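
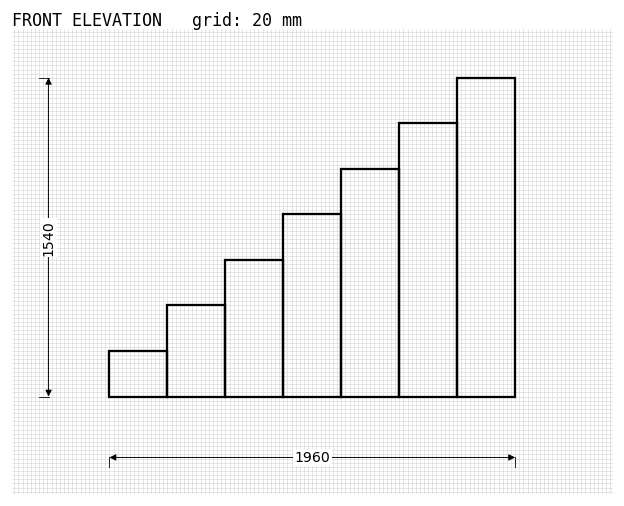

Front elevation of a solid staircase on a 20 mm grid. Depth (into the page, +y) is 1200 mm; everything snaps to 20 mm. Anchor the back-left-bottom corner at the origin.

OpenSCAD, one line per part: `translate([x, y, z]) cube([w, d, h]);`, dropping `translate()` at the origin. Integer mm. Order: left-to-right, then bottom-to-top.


cube([280, 1200, 220]);
translate([280, 0, 0]) cube([280, 1200, 440]);
translate([560, 0, 0]) cube([280, 1200, 660]);
translate([840, 0, 0]) cube([280, 1200, 880]);
translate([1120, 0, 0]) cube([280, 1200, 1100]);
translate([1400, 0, 0]) cube([280, 1200, 1320]);
translate([1680, 0, 0]) cube([280, 1200, 1540]);


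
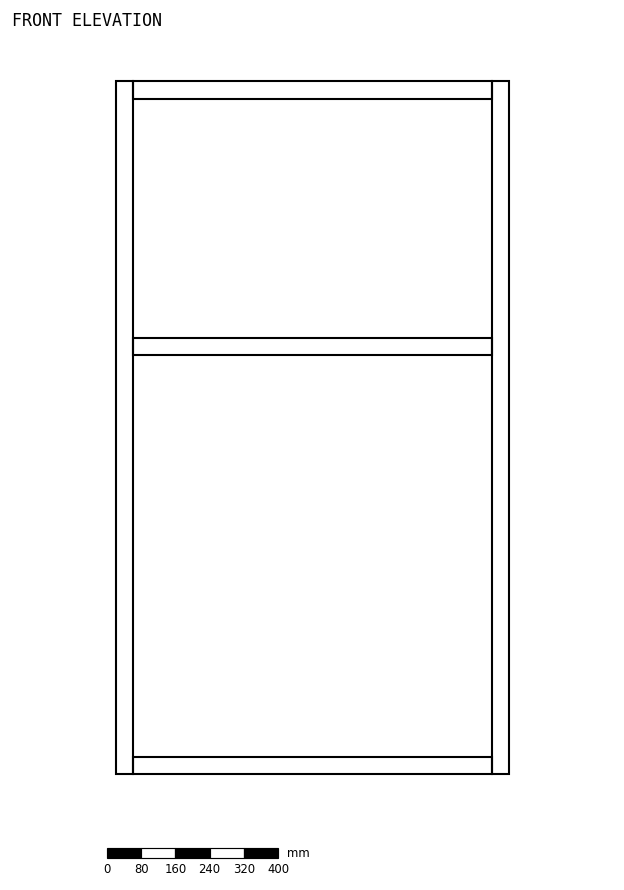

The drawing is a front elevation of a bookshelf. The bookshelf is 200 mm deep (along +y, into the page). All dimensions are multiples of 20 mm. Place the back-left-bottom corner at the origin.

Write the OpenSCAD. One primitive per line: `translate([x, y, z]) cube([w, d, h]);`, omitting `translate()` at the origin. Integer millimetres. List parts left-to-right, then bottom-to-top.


cube([40, 200, 1620]);
translate([40, 0, 0]) cube([840, 200, 40]);
translate([40, 0, 980]) cube([840, 200, 40]);
translate([40, 0, 1580]) cube([840, 200, 40]);
translate([880, 0, 0]) cube([40, 200, 1620]);


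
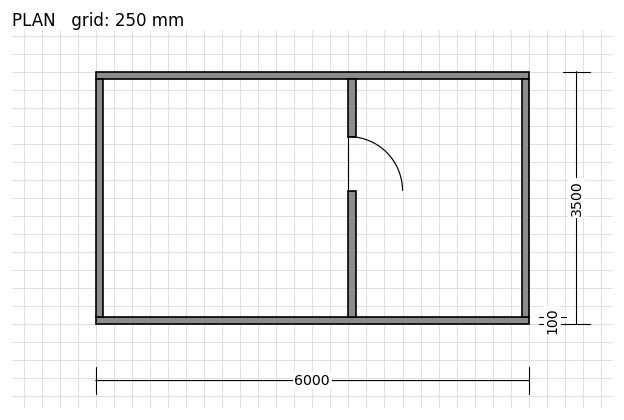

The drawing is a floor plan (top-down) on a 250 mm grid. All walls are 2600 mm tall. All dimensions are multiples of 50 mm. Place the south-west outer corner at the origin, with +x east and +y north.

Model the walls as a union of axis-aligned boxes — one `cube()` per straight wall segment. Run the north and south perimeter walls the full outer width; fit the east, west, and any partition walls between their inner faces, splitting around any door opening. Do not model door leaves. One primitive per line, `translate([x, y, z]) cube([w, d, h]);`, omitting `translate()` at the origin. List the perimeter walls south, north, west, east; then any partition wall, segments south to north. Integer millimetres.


cube([6000, 100, 2600]);
translate([0, 3400, 0]) cube([6000, 100, 2600]);
translate([0, 100, 0]) cube([100, 3300, 2600]);
translate([5900, 100, 0]) cube([100, 3300, 2600]);
translate([3500, 100, 0]) cube([100, 1750, 2600]);
translate([3500, 2600, 0]) cube([100, 800, 2600]);


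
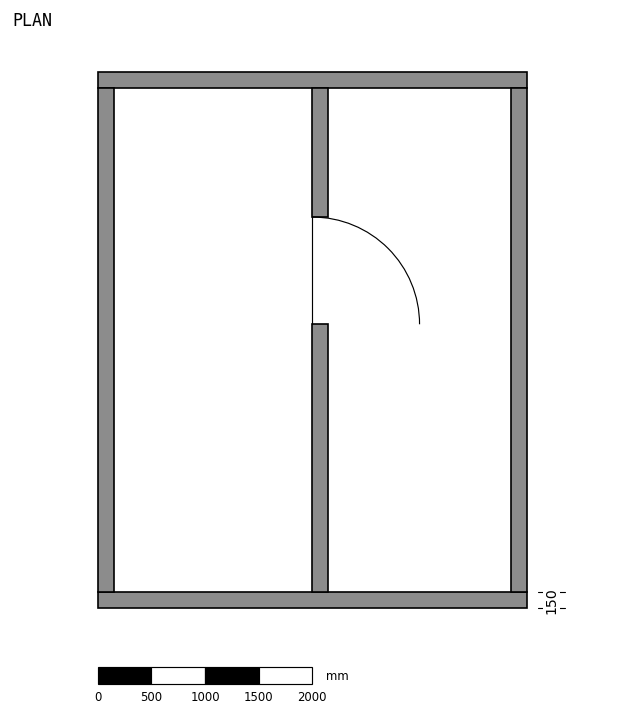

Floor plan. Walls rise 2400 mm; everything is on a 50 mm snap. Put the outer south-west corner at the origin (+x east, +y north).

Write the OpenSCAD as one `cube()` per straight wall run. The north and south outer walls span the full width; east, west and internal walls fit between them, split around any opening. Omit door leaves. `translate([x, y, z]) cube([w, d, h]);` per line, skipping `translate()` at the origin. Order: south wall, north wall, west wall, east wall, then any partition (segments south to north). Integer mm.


cube([4000, 150, 2400]);
translate([0, 4850, 0]) cube([4000, 150, 2400]);
translate([0, 150, 0]) cube([150, 4700, 2400]);
translate([3850, 150, 0]) cube([150, 4700, 2400]);
translate([2000, 150, 0]) cube([150, 2500, 2400]);
translate([2000, 3650, 0]) cube([150, 1200, 2400]);


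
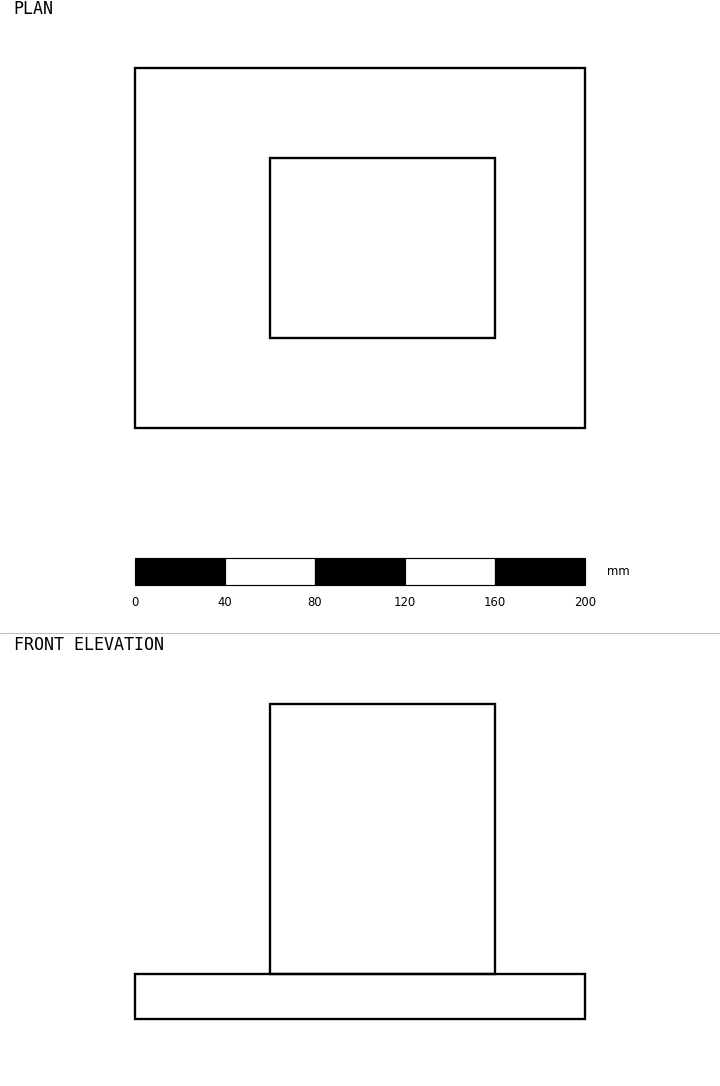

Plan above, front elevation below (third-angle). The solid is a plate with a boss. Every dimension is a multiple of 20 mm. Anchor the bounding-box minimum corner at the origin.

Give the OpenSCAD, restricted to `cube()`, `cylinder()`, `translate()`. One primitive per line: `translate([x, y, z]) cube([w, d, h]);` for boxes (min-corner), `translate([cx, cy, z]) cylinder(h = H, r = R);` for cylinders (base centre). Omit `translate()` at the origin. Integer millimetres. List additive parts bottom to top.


cube([200, 160, 20]);
translate([60, 40, 20]) cube([100, 80, 120]);


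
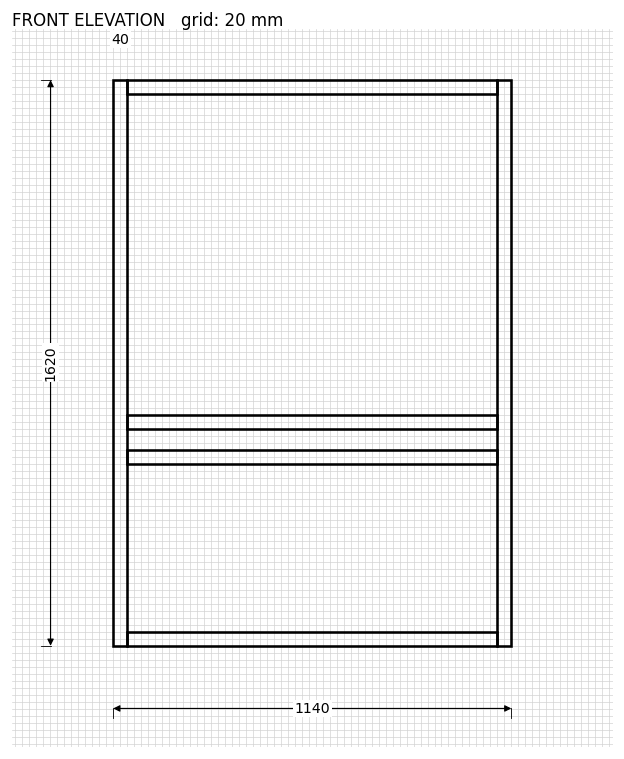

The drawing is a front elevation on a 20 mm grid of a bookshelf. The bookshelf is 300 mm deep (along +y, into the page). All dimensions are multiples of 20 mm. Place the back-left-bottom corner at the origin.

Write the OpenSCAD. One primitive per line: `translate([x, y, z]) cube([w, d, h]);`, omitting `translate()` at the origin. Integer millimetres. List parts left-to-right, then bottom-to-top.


cube([40, 300, 1620]);
translate([40, 0, 0]) cube([1060, 300, 40]);
translate([40, 0, 520]) cube([1060, 300, 40]);
translate([40, 0, 620]) cube([1060, 300, 40]);
translate([40, 0, 1580]) cube([1060, 300, 40]);
translate([1100, 0, 0]) cube([40, 300, 1620]);


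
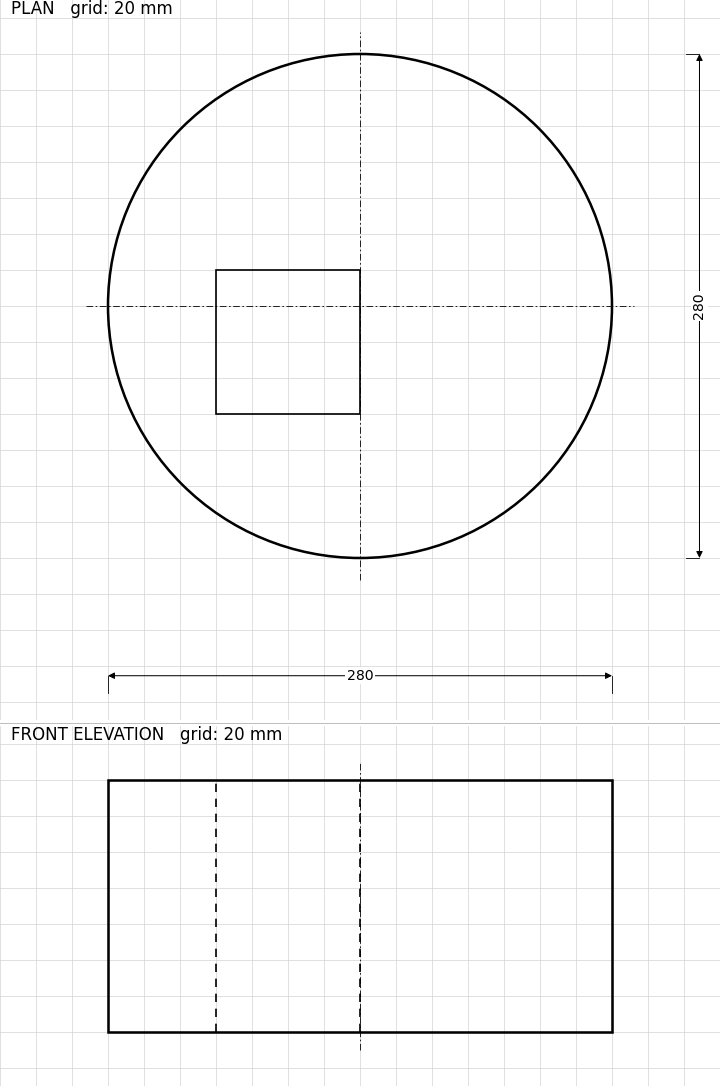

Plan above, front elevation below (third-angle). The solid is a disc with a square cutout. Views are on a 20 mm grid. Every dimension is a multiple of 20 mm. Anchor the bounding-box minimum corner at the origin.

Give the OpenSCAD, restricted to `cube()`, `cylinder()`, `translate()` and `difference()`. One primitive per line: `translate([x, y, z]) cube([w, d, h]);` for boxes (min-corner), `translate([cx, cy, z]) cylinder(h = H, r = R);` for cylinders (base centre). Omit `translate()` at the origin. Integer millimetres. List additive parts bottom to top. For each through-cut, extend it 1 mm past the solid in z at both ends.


difference() {
  translate([140, 140, 0]) cylinder(h = 140, r = 140);
  translate([60, 80, -1]) cube([80, 80, 142]);
}


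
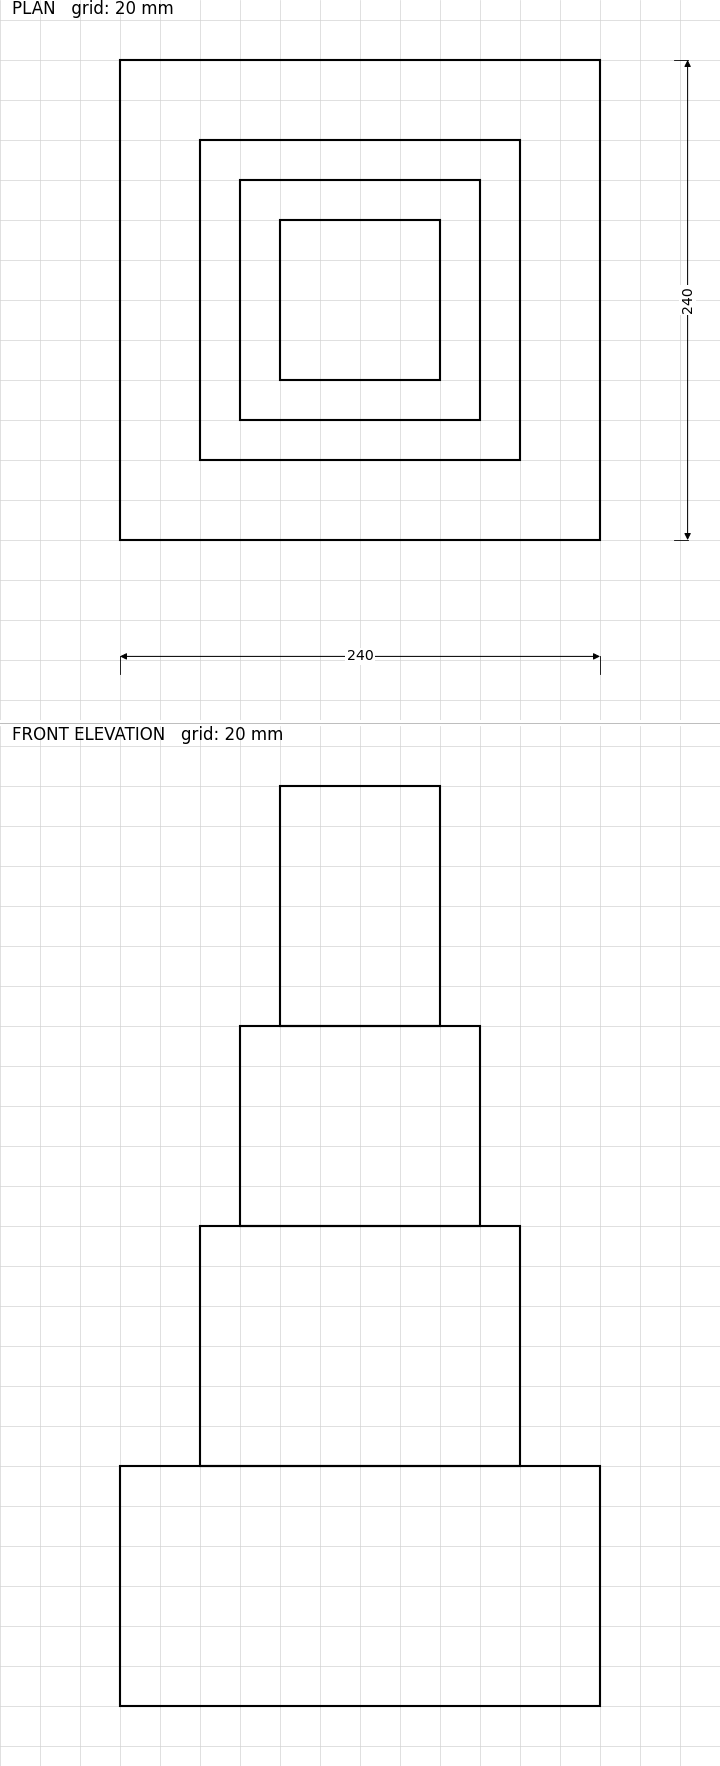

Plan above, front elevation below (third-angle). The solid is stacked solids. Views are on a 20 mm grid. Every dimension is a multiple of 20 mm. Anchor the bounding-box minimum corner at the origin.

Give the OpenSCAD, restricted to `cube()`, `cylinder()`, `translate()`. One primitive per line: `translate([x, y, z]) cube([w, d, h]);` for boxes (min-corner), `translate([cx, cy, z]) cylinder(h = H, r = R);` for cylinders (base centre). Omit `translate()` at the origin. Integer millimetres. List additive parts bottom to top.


cube([240, 240, 120]);
translate([40, 40, 120]) cube([160, 160, 120]);
translate([60, 60, 240]) cube([120, 120, 100]);
translate([80, 80, 340]) cube([80, 80, 120]);


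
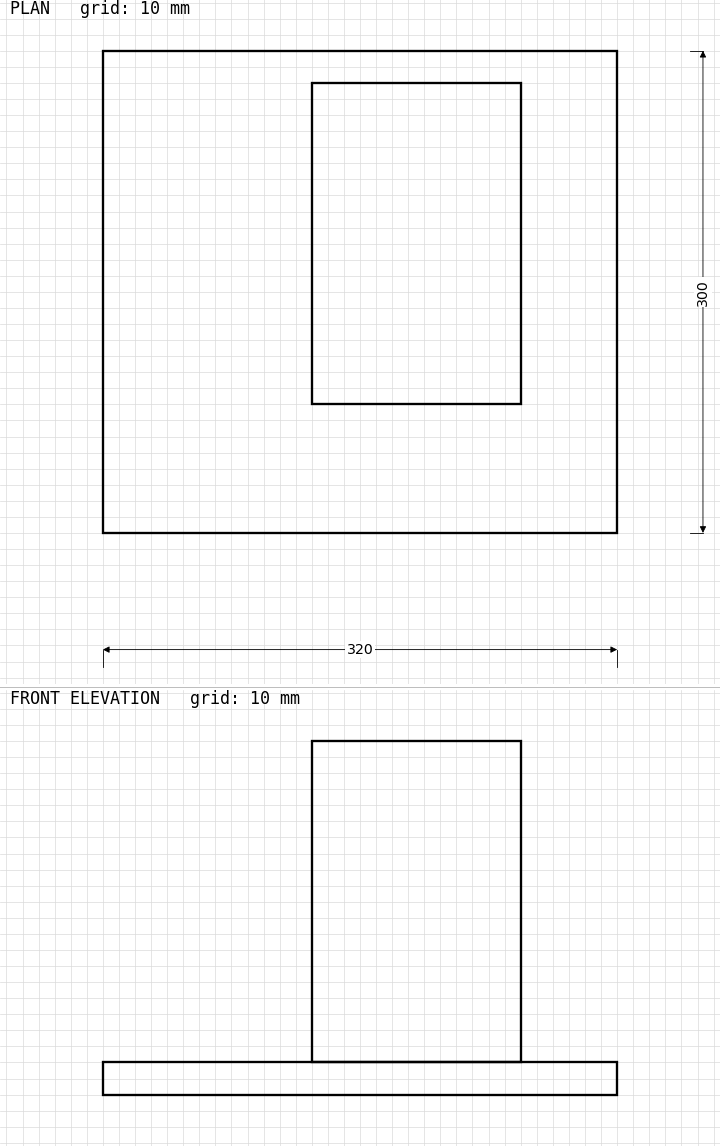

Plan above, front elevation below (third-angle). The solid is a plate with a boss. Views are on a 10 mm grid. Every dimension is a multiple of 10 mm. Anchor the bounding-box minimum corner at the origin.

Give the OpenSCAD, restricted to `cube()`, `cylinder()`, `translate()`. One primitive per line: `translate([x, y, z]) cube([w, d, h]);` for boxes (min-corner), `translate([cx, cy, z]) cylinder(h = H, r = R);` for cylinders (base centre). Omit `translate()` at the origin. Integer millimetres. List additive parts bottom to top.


cube([320, 300, 20]);
translate([130, 80, 20]) cube([130, 200, 200]);


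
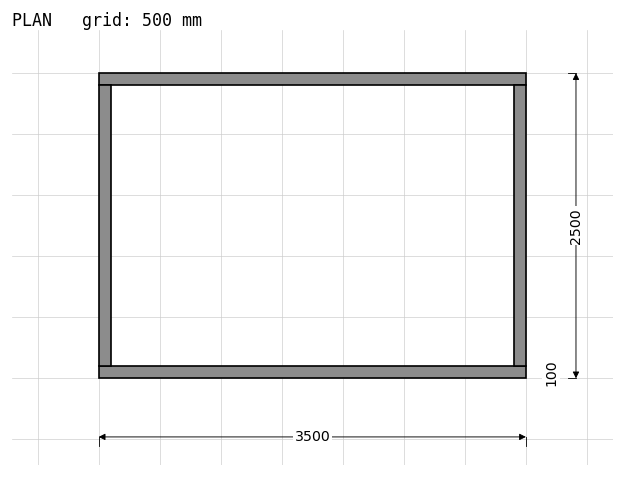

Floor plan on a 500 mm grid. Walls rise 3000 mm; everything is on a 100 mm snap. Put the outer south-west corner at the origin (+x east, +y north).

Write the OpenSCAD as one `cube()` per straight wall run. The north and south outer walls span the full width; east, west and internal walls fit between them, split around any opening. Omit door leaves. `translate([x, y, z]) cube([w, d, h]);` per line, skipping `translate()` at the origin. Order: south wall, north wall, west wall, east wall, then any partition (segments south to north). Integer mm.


cube([3500, 100, 3000]);
translate([0, 2400, 0]) cube([3500, 100, 3000]);
translate([0, 100, 0]) cube([100, 2300, 3000]);
translate([3400, 100, 0]) cube([100, 2300, 3000]);


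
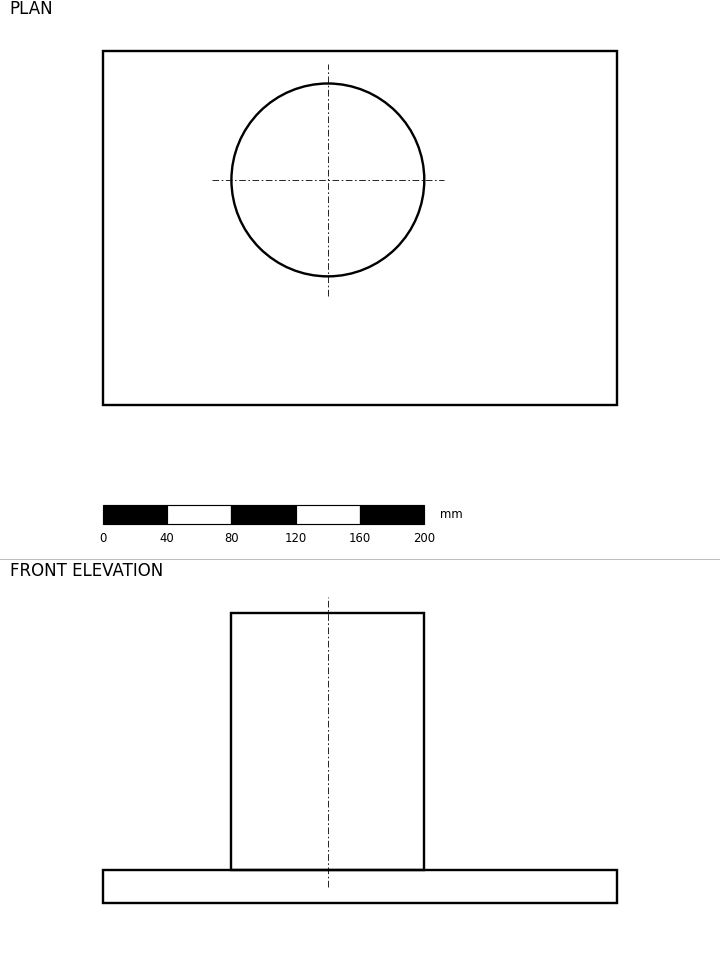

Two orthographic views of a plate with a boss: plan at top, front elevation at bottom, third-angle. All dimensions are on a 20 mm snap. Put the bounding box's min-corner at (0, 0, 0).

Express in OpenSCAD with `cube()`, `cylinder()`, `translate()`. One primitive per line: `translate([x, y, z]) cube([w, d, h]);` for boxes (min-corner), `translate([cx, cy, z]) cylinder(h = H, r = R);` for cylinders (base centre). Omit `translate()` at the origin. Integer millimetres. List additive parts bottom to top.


cube([320, 220, 20]);
translate([140, 140, 20]) cylinder(h = 160, r = 60);


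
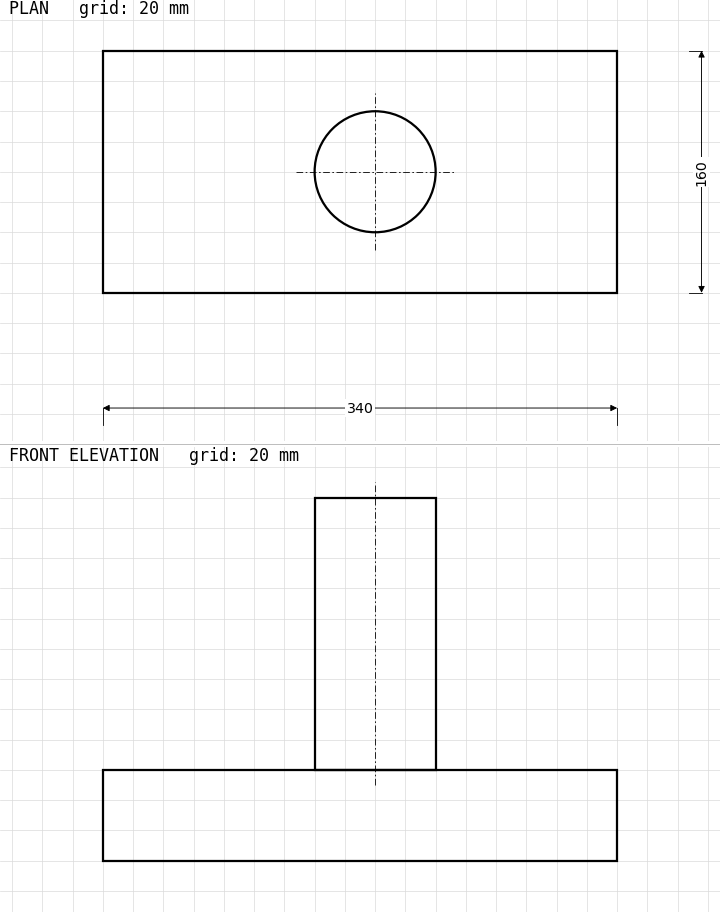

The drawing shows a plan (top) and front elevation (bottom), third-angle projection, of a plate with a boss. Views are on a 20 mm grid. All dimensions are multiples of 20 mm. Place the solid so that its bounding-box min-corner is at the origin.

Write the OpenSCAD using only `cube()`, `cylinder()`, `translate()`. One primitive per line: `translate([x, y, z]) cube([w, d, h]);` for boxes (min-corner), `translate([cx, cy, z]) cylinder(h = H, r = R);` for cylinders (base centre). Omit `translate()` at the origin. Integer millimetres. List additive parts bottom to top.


cube([340, 160, 60]);
translate([180, 80, 60]) cylinder(h = 180, r = 40);


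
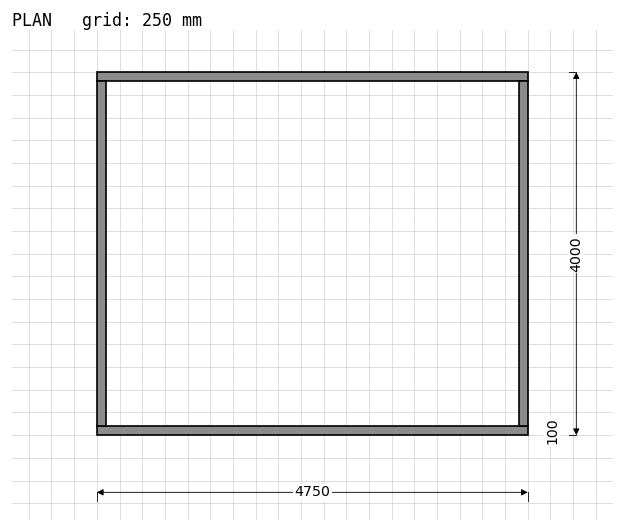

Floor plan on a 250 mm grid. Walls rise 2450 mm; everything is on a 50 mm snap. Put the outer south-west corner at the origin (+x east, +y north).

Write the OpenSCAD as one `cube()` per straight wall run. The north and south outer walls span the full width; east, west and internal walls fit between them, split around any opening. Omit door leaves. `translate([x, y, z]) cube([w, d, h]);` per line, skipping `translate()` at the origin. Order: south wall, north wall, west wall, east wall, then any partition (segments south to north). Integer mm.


cube([4750, 100, 2450]);
translate([0, 3900, 0]) cube([4750, 100, 2450]);
translate([0, 100, 0]) cube([100, 3800, 2450]);
translate([4650, 100, 0]) cube([100, 3800, 2450]);


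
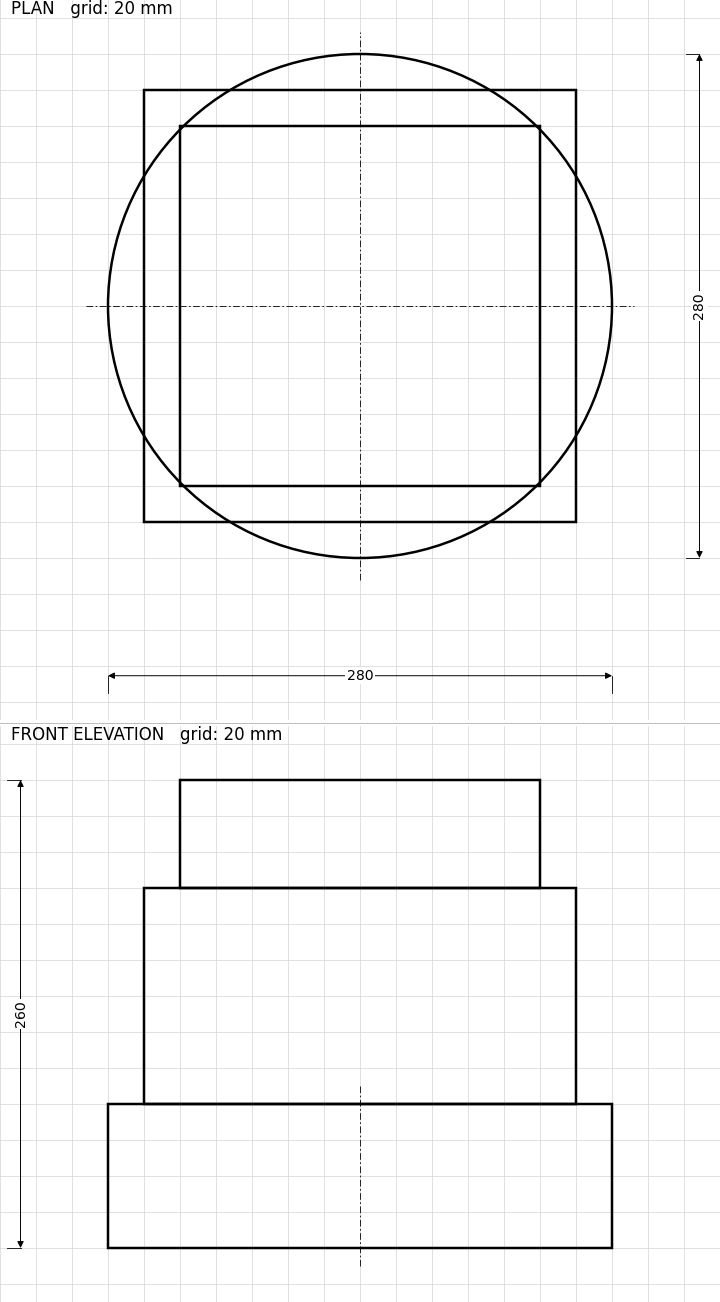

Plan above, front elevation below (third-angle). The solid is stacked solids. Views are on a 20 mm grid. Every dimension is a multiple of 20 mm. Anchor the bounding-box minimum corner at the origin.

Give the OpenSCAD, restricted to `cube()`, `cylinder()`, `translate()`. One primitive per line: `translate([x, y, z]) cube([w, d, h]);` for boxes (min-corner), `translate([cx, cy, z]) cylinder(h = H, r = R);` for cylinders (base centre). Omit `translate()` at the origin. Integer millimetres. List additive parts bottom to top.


translate([140, 140, 0]) cylinder(h = 80, r = 140);
translate([20, 20, 80]) cube([240, 240, 120]);
translate([40, 40, 200]) cube([200, 200, 60]);


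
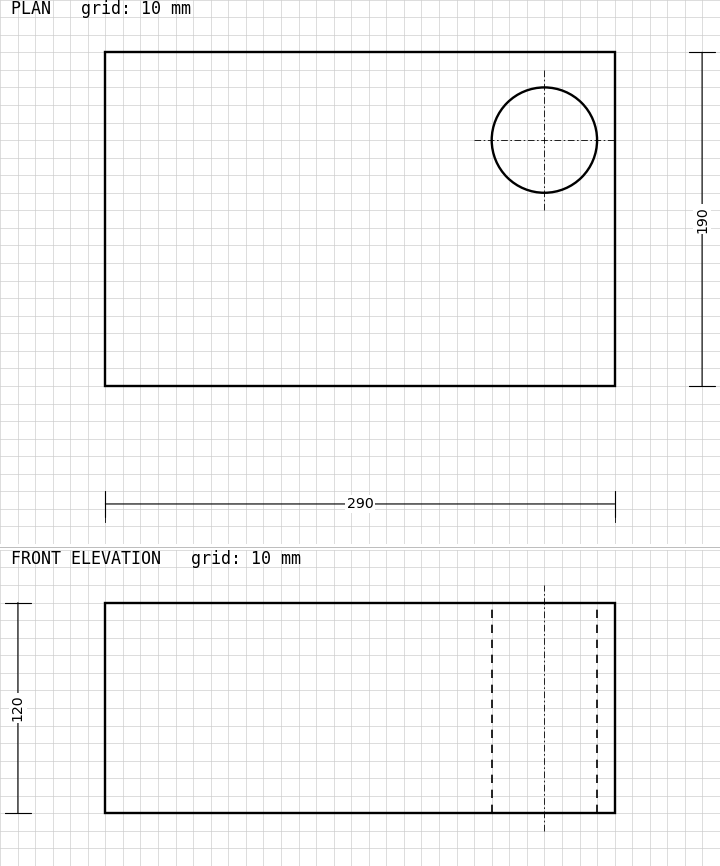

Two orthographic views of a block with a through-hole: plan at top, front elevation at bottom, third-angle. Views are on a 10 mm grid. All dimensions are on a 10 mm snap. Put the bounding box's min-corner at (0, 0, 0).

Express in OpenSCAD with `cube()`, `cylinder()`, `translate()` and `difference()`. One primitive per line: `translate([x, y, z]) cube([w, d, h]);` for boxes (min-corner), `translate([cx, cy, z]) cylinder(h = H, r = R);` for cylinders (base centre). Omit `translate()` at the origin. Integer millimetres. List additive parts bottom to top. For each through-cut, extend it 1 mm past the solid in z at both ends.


difference() {
  cube([290, 190, 120]);
  translate([250, 140, -1]) cylinder(h = 122, r = 30);
}


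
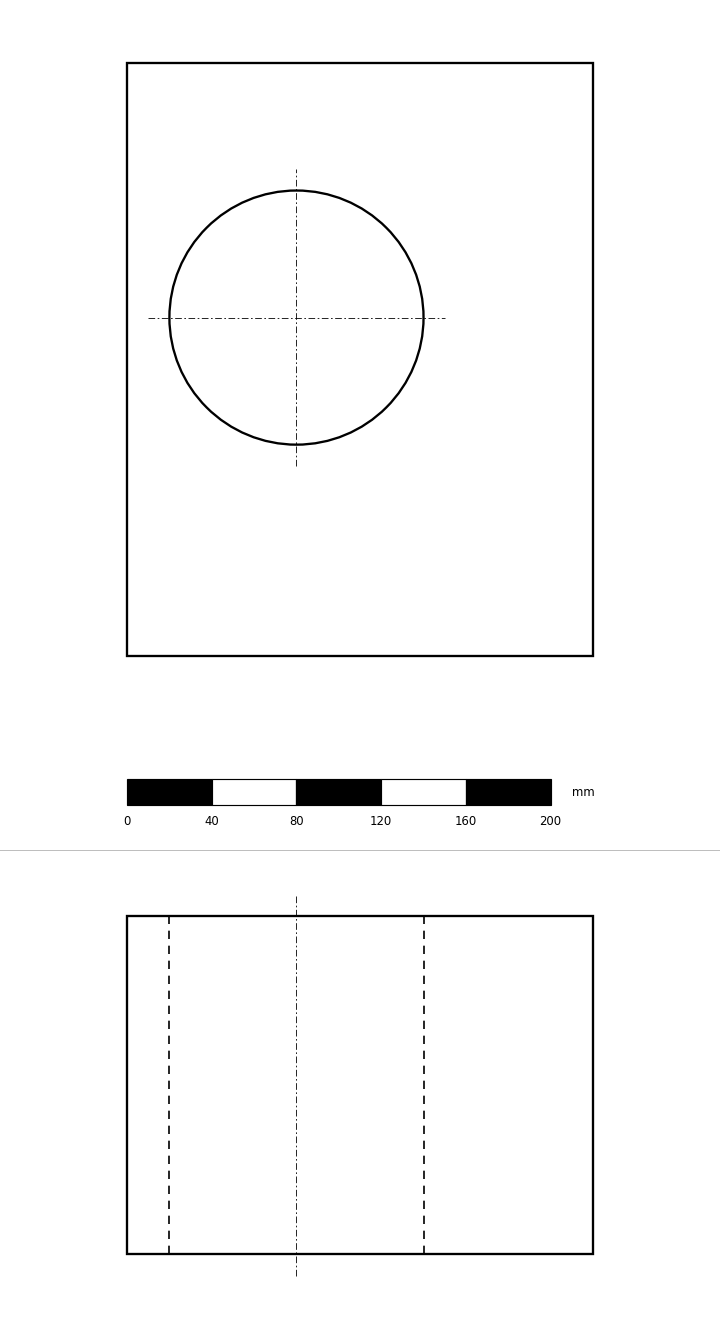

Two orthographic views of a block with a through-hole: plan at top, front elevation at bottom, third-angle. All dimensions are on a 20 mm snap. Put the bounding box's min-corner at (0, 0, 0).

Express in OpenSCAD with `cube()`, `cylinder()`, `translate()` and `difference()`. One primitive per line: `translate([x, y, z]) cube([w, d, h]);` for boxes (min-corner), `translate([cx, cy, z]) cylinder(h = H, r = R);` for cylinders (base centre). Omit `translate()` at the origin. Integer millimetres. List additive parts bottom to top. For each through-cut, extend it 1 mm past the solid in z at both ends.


difference() {
  cube([220, 280, 160]);
  translate([80, 160, -1]) cylinder(h = 162, r = 60);
}


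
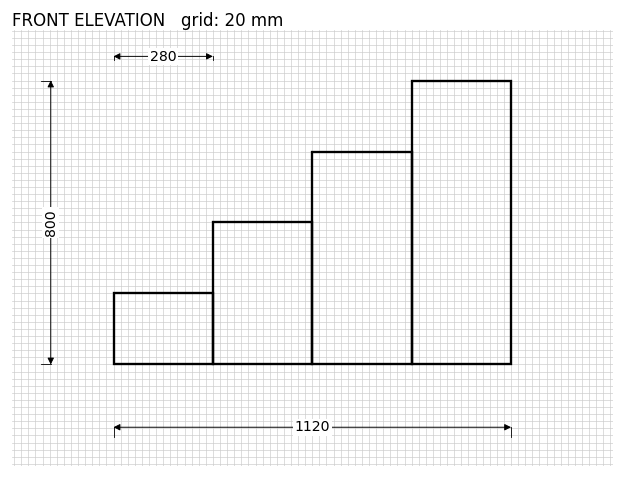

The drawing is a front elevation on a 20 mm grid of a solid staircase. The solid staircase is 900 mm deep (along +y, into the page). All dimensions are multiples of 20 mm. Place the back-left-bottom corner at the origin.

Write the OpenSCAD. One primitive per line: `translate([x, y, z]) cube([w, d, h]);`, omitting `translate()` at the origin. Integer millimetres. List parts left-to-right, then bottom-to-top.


cube([280, 900, 200]);
translate([280, 0, 0]) cube([280, 900, 400]);
translate([560, 0, 0]) cube([280, 900, 600]);
translate([840, 0, 0]) cube([280, 900, 800]);


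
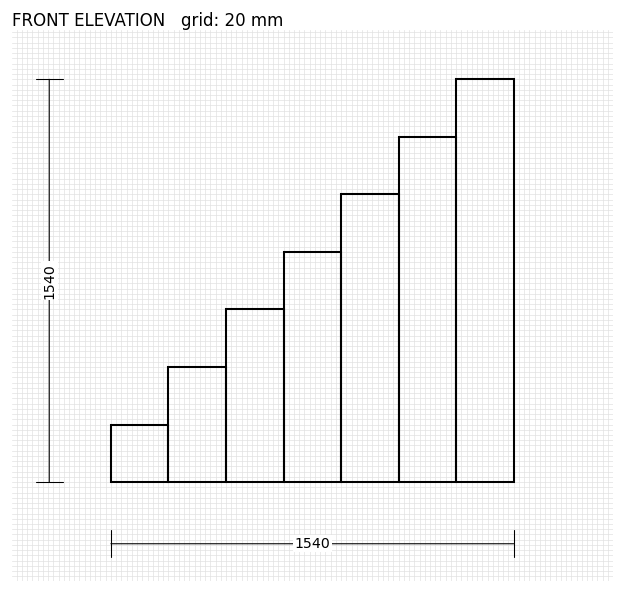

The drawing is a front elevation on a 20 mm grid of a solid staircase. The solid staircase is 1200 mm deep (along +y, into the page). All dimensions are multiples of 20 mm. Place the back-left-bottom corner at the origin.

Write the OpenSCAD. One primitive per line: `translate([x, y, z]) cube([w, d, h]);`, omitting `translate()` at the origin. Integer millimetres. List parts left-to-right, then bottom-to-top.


cube([220, 1200, 220]);
translate([220, 0, 0]) cube([220, 1200, 440]);
translate([440, 0, 0]) cube([220, 1200, 660]);
translate([660, 0, 0]) cube([220, 1200, 880]);
translate([880, 0, 0]) cube([220, 1200, 1100]);
translate([1100, 0, 0]) cube([220, 1200, 1320]);
translate([1320, 0, 0]) cube([220, 1200, 1540]);


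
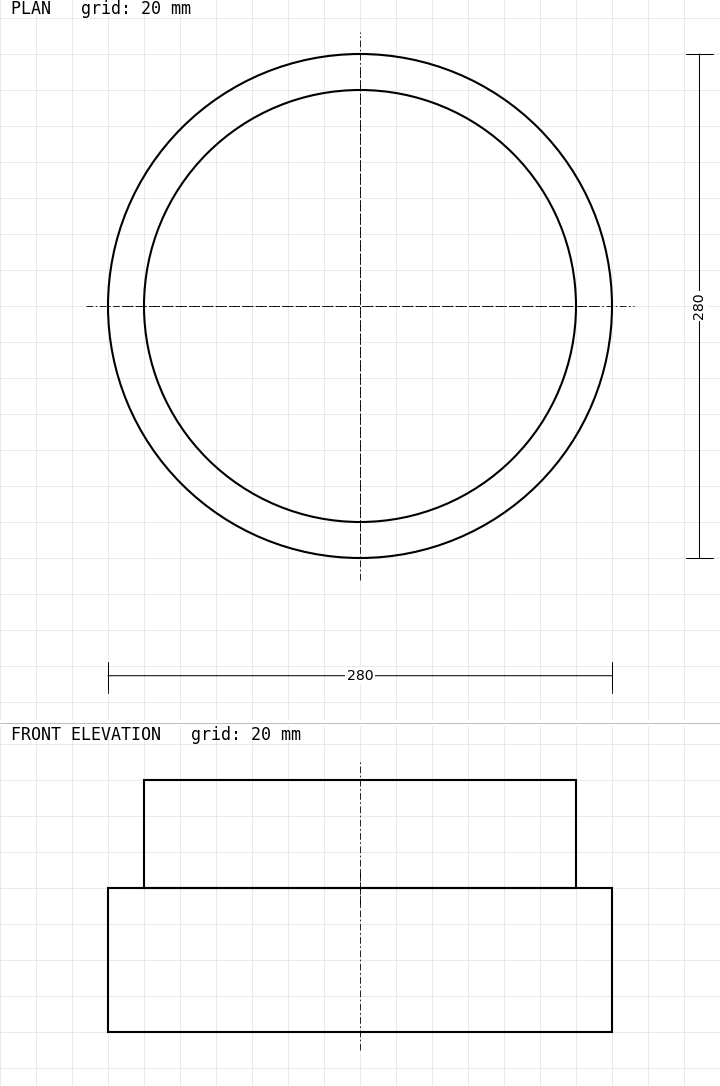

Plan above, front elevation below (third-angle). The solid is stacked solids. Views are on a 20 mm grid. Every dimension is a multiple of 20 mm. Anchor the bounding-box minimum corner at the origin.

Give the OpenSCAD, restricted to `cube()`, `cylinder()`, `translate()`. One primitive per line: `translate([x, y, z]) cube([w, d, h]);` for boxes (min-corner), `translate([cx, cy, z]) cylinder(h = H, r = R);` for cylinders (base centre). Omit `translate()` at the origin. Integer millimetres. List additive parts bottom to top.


translate([140, 140, 0]) cylinder(h = 80, r = 140);
translate([140, 140, 80]) cylinder(h = 60, r = 120);


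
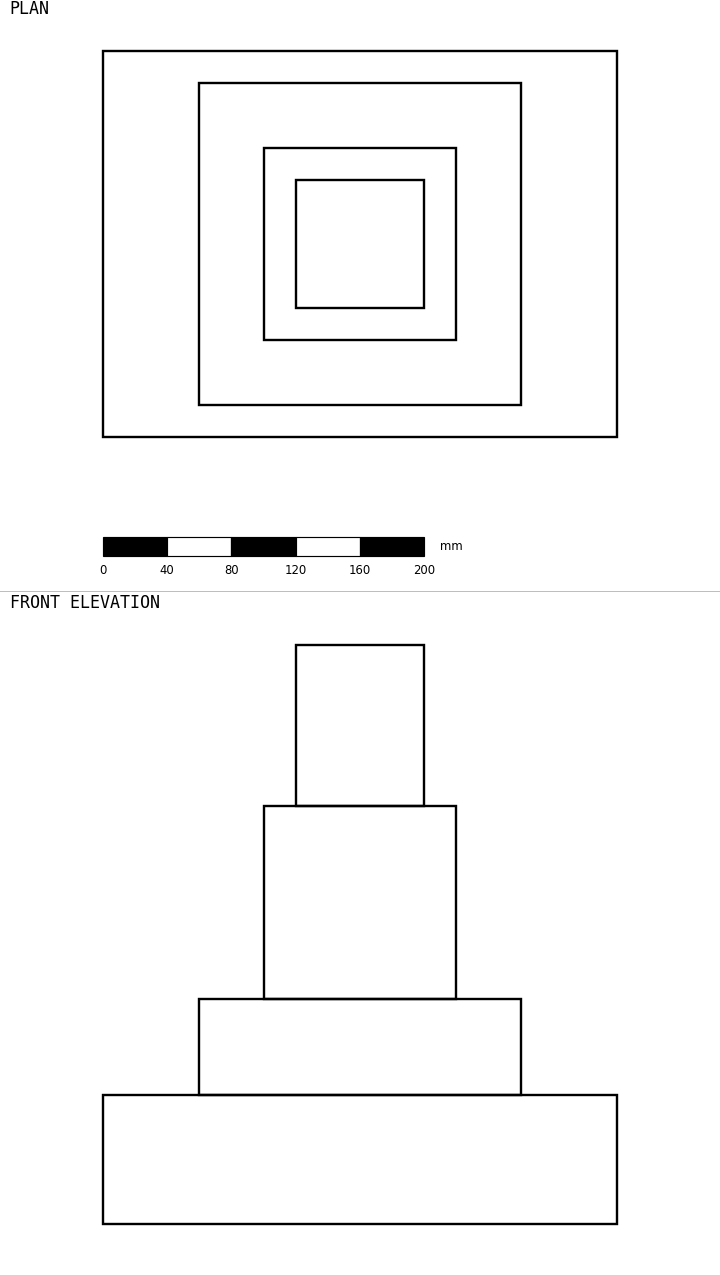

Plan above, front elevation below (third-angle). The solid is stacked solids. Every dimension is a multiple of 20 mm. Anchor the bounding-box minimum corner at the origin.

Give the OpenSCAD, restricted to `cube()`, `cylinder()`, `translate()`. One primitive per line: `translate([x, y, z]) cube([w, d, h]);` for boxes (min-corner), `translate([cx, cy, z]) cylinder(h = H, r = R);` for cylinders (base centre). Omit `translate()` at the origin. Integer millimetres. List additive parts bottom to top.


cube([320, 240, 80]);
translate([60, 20, 80]) cube([200, 200, 60]);
translate([100, 60, 140]) cube([120, 120, 120]);
translate([120, 80, 260]) cube([80, 80, 100]);


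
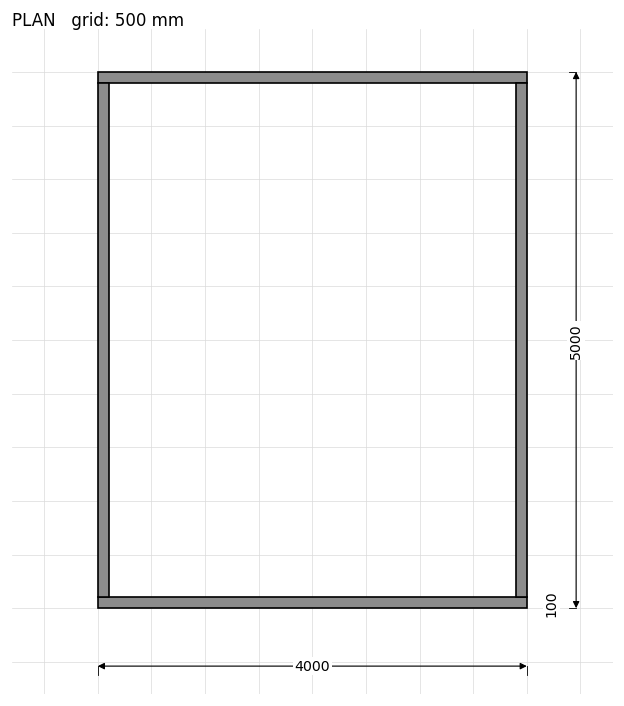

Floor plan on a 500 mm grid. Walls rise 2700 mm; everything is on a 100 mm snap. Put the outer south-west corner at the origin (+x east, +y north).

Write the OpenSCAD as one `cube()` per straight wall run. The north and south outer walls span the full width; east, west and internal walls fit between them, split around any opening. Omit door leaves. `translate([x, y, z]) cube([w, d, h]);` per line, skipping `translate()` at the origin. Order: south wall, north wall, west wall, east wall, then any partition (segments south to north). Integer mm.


cube([4000, 100, 2700]);
translate([0, 4900, 0]) cube([4000, 100, 2700]);
translate([0, 100, 0]) cube([100, 4800, 2700]);
translate([3900, 100, 0]) cube([100, 4800, 2700]);


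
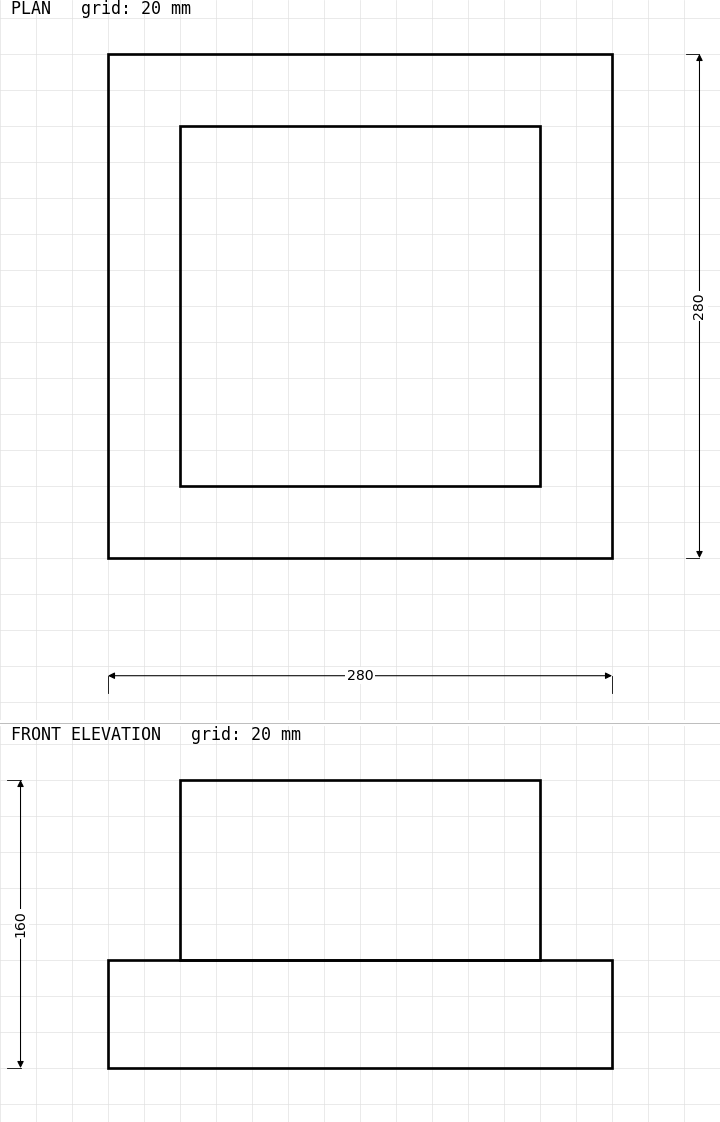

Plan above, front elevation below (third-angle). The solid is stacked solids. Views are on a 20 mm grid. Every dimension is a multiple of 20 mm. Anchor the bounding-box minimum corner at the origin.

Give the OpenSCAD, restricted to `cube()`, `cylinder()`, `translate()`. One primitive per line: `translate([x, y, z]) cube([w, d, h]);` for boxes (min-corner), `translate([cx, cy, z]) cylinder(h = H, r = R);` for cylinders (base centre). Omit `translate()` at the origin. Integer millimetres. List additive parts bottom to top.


cube([280, 280, 60]);
translate([40, 40, 60]) cube([200, 200, 100]);


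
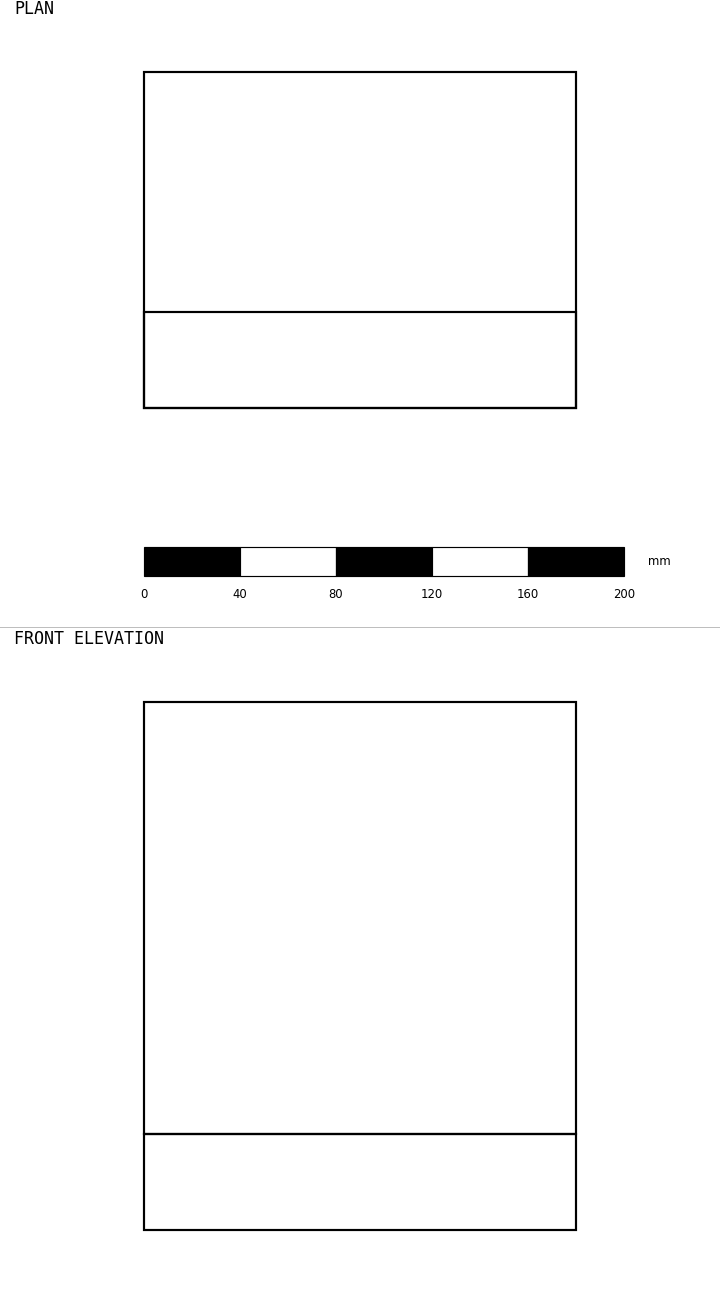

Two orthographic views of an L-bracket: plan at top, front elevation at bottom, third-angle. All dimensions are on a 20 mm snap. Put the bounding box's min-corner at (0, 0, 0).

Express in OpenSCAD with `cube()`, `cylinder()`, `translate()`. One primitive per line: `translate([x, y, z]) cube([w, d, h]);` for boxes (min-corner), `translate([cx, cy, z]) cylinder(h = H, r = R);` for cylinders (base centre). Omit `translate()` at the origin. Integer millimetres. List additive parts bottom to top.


cube([180, 140, 40]);
translate([0, 0, 40]) cube([180, 40, 180]);


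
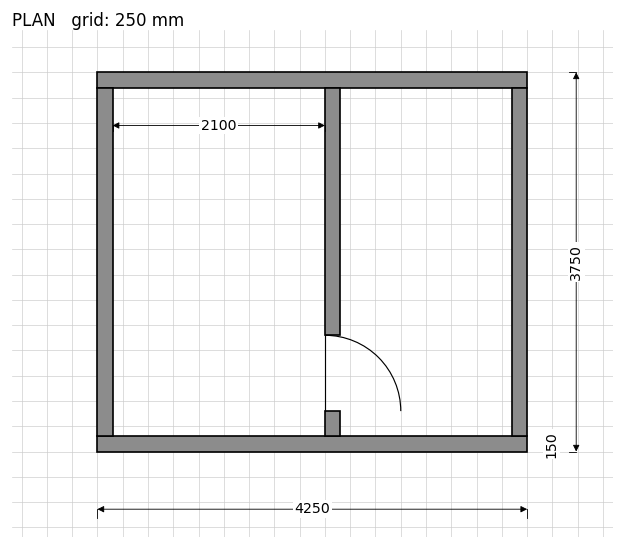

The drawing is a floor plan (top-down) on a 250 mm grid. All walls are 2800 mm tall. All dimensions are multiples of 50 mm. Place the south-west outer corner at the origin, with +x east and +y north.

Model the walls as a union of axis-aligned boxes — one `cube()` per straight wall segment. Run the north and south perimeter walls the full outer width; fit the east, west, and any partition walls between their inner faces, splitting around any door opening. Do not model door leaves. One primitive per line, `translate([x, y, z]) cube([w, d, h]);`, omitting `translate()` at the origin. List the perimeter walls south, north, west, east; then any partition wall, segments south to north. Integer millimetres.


cube([4250, 150, 2800]);
translate([0, 3600, 0]) cube([4250, 150, 2800]);
translate([0, 150, 0]) cube([150, 3450, 2800]);
translate([4100, 150, 0]) cube([150, 3450, 2800]);
translate([2250, 150, 0]) cube([150, 250, 2800]);
translate([2250, 1150, 0]) cube([150, 2450, 2800]);


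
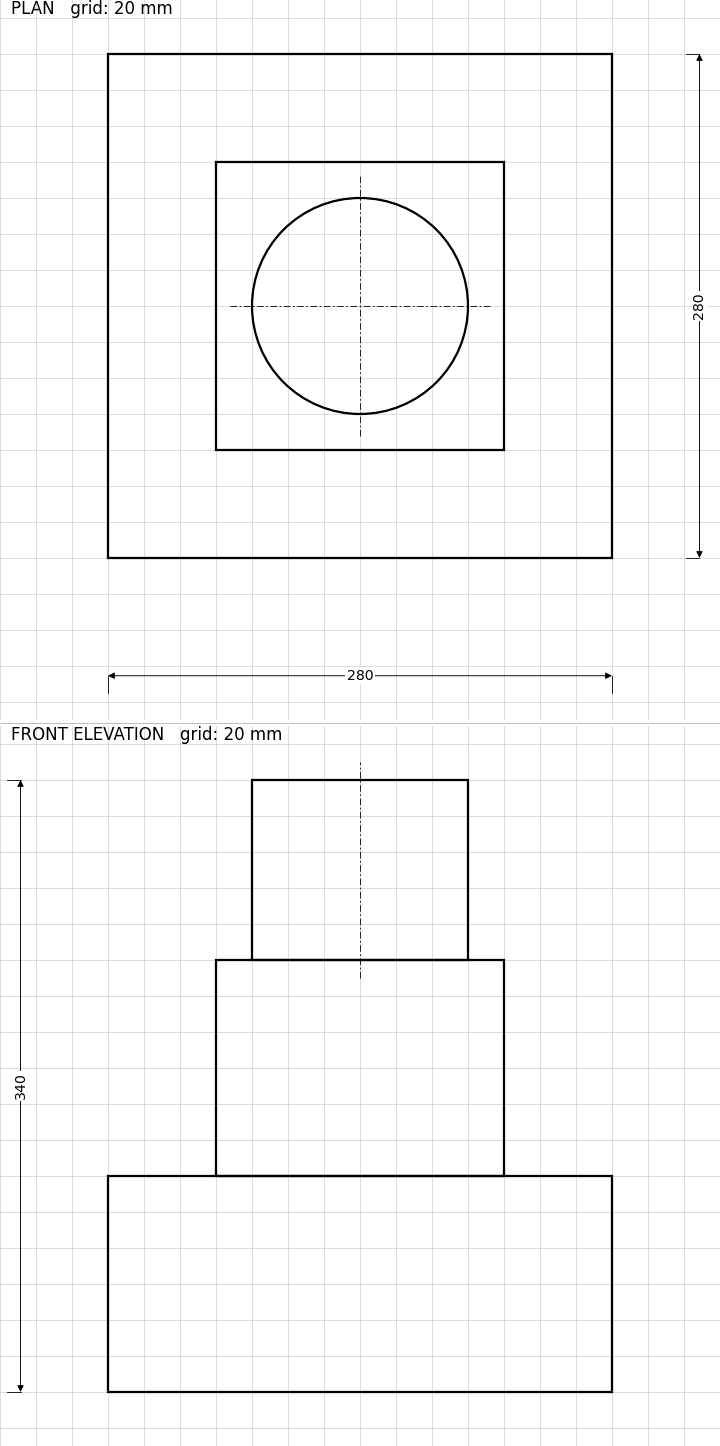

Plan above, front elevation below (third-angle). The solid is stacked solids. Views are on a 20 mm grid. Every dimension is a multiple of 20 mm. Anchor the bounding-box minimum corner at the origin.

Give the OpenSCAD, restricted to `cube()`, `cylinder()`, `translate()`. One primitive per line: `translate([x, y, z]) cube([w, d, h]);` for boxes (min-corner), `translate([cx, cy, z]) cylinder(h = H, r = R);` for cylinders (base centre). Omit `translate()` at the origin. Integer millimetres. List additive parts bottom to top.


cube([280, 280, 120]);
translate([60, 60, 120]) cube([160, 160, 120]);
translate([140, 140, 240]) cylinder(h = 100, r = 60);


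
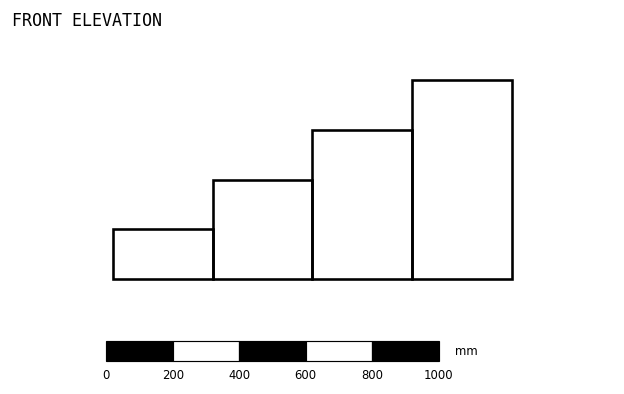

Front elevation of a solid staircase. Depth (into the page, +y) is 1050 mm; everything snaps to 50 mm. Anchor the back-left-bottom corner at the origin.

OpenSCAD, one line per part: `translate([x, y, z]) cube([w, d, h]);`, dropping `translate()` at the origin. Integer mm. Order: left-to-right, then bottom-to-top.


cube([300, 1050, 150]);
translate([300, 0, 0]) cube([300, 1050, 300]);
translate([600, 0, 0]) cube([300, 1050, 450]);
translate([900, 0, 0]) cube([300, 1050, 600]);


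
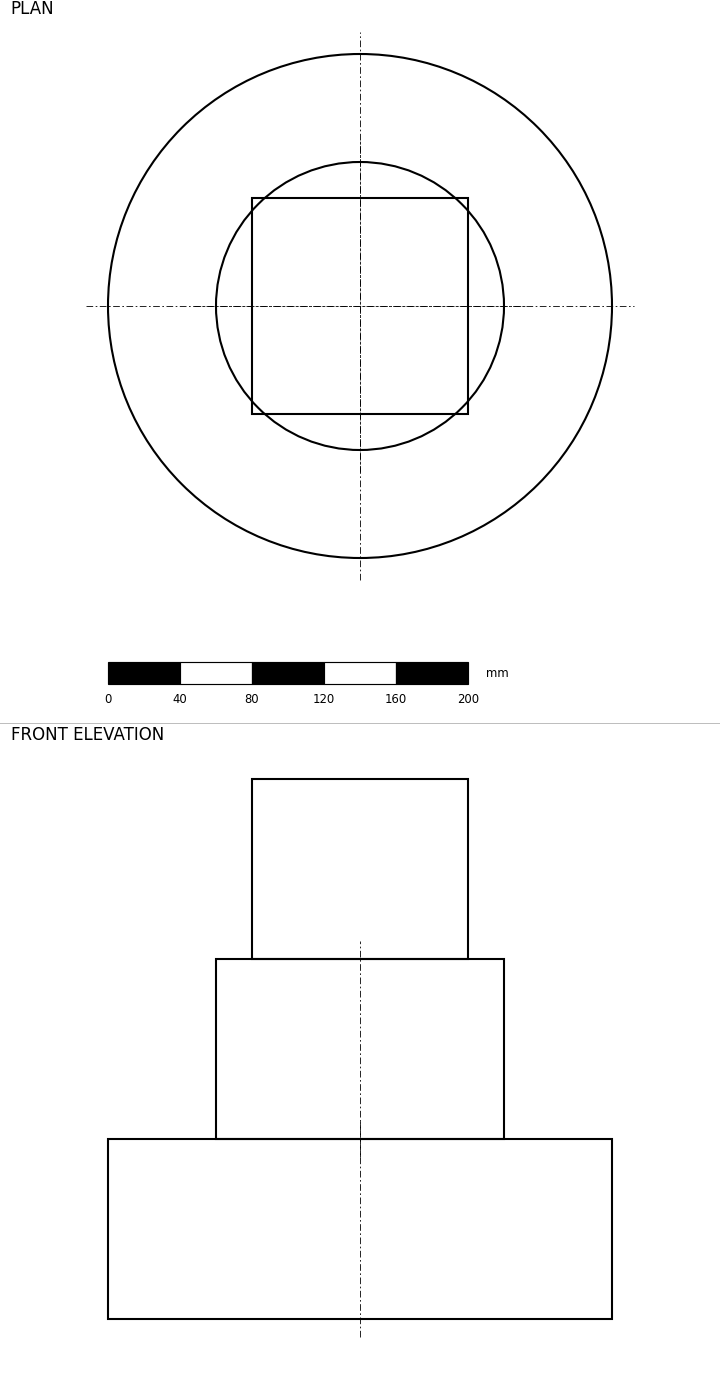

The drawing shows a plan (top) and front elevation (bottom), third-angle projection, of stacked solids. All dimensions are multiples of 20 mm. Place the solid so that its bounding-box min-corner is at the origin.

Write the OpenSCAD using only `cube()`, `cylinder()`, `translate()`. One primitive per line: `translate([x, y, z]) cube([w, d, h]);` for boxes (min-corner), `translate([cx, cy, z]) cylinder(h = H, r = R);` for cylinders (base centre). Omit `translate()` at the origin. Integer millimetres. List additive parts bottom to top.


translate([140, 140, 0]) cylinder(h = 100, r = 140);
translate([140, 140, 100]) cylinder(h = 100, r = 80);
translate([80, 80, 200]) cube([120, 120, 100]);


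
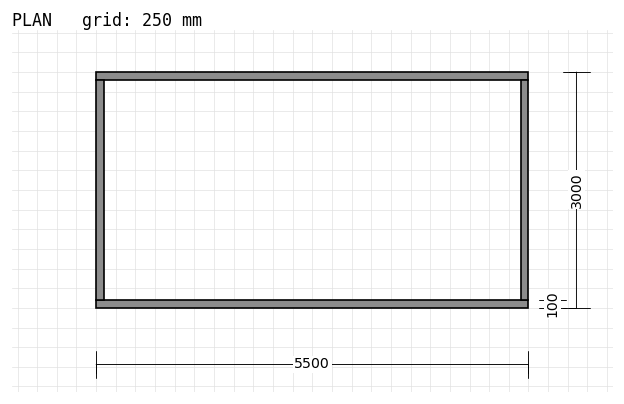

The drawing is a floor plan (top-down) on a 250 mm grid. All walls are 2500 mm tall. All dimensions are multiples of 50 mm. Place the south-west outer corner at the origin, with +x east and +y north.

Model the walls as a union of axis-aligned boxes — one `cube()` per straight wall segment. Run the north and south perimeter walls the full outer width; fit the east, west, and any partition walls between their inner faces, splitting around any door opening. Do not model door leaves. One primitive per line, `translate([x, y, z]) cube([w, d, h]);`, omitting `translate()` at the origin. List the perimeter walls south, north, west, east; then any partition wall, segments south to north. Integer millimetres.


cube([5500, 100, 2500]);
translate([0, 2900, 0]) cube([5500, 100, 2500]);
translate([0, 100, 0]) cube([100, 2800, 2500]);
translate([5400, 100, 0]) cube([100, 2800, 2500]);


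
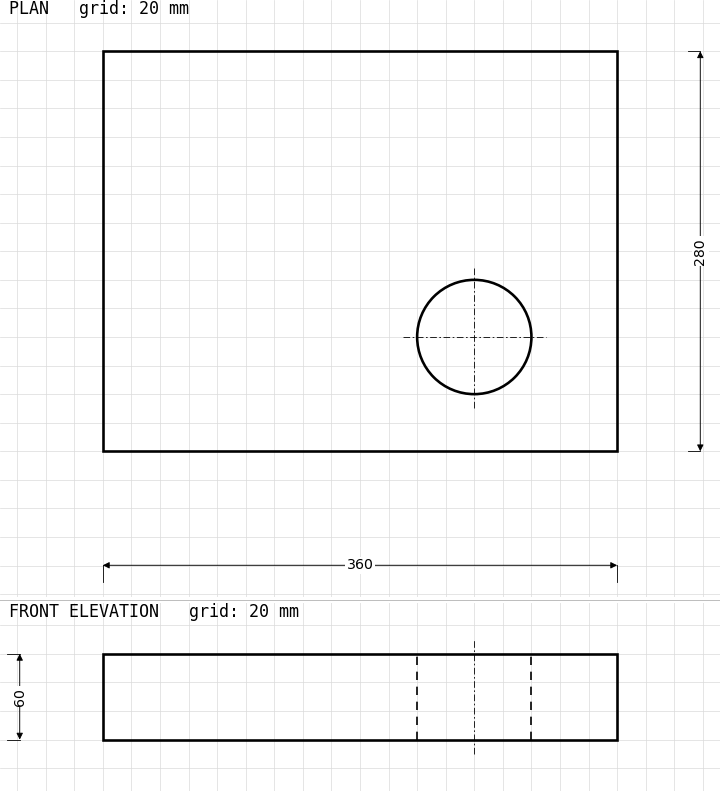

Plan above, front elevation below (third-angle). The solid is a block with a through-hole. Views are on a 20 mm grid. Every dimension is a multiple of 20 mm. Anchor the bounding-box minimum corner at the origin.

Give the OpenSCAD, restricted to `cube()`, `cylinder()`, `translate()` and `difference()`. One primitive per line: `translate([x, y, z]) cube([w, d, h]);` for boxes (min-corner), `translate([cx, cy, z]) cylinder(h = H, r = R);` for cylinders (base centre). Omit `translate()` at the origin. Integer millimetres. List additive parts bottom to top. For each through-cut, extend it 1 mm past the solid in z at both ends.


difference() {
  cube([360, 280, 60]);
  translate([260, 80, -1]) cylinder(h = 62, r = 40);
}


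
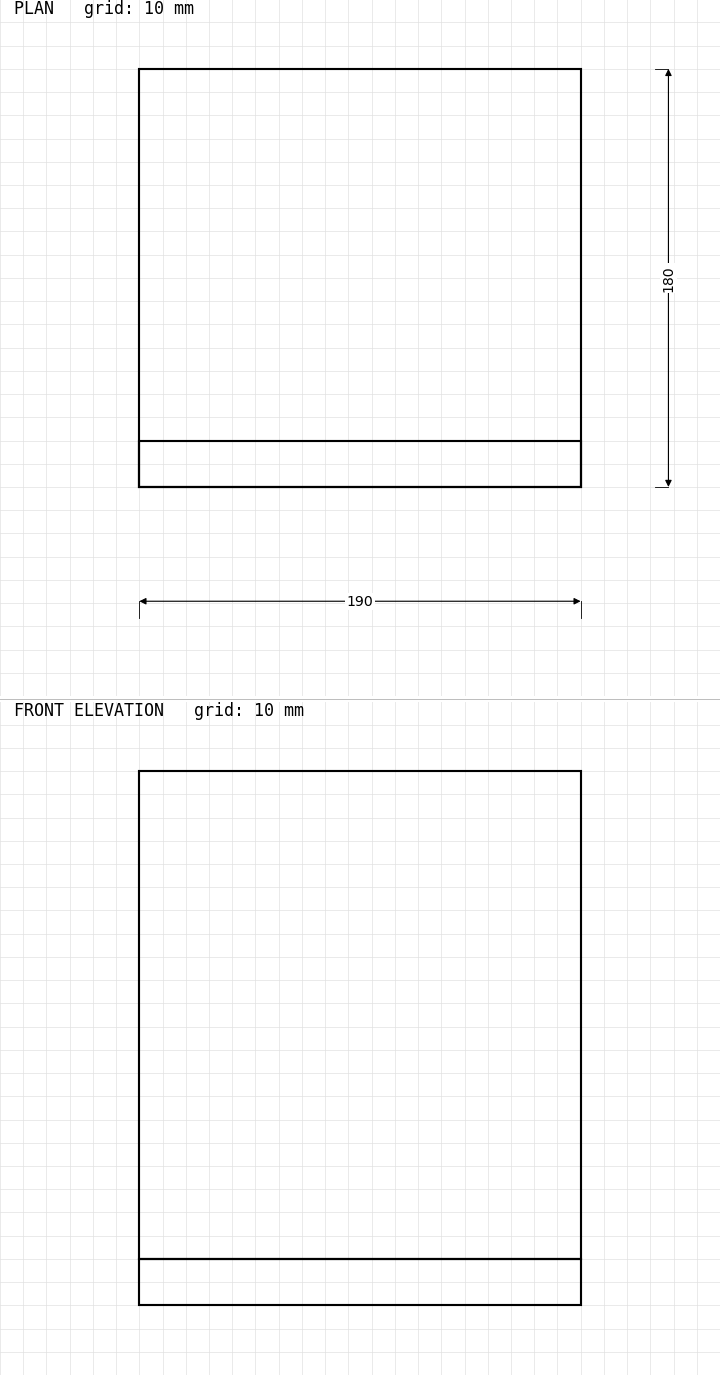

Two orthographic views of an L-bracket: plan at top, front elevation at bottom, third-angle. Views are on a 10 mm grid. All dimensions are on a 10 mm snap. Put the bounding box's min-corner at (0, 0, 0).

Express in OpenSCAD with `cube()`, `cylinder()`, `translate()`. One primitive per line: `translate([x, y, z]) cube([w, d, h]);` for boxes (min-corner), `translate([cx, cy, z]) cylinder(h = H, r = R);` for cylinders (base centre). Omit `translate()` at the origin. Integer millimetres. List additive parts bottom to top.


cube([190, 180, 20]);
translate([0, 0, 20]) cube([190, 20, 210]);


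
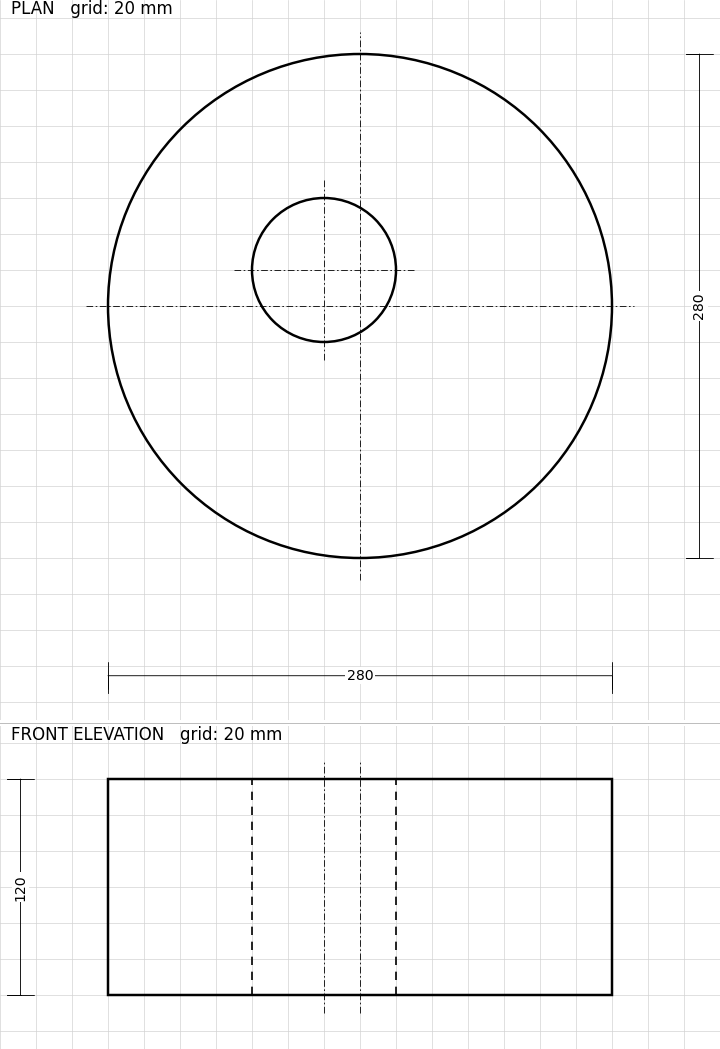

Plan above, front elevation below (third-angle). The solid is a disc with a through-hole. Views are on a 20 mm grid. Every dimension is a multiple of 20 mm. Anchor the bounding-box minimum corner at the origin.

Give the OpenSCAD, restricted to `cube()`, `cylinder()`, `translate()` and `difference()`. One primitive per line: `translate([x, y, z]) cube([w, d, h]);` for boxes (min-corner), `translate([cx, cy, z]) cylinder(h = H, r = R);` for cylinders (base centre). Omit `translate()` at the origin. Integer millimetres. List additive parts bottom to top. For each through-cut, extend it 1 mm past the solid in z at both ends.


difference() {
  translate([140, 140, 0]) cylinder(h = 120, r = 140);
  translate([120, 160, -1]) cylinder(h = 122, r = 40);
}


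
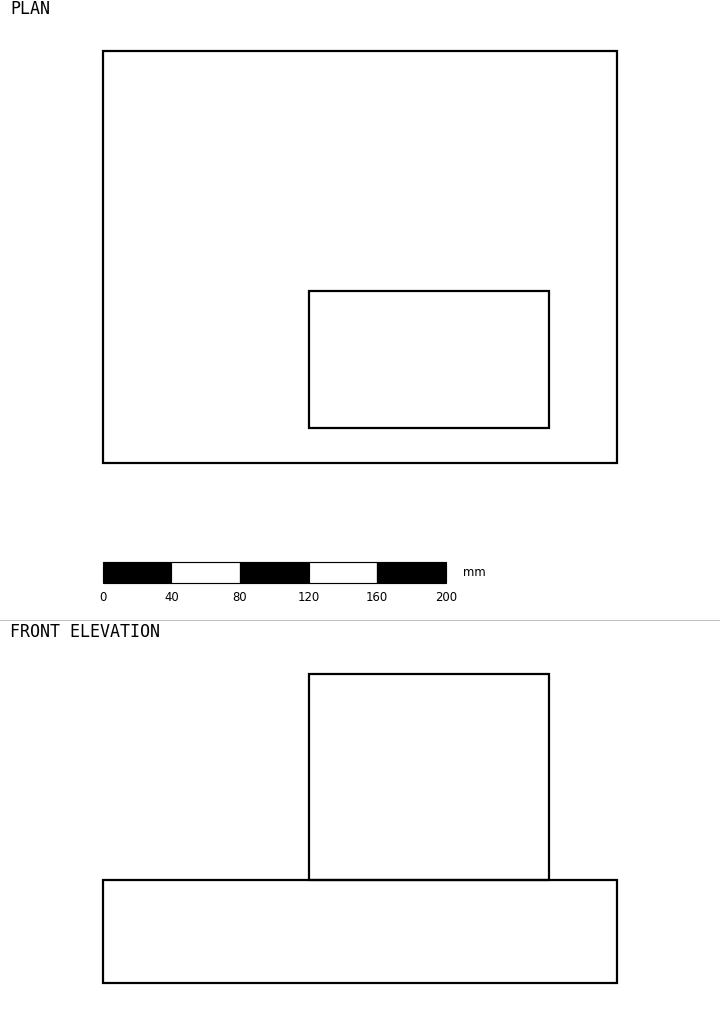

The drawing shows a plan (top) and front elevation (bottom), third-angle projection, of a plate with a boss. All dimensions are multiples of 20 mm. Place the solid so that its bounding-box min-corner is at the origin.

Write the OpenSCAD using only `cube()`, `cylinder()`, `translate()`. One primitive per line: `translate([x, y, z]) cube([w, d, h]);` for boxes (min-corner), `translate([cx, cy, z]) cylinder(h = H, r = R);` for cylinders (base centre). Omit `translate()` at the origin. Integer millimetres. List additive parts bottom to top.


cube([300, 240, 60]);
translate([120, 20, 60]) cube([140, 80, 120]);


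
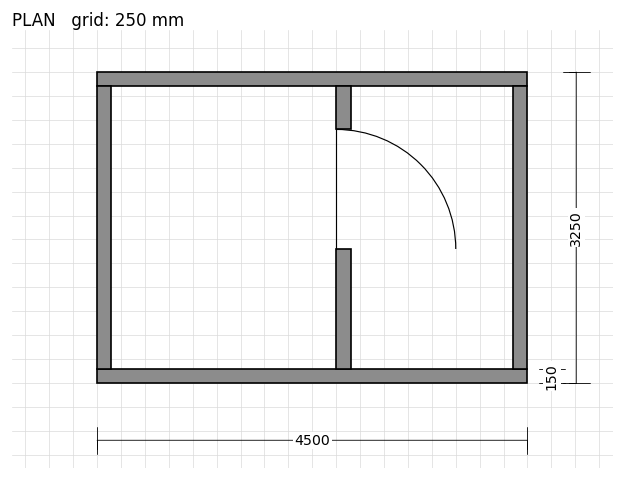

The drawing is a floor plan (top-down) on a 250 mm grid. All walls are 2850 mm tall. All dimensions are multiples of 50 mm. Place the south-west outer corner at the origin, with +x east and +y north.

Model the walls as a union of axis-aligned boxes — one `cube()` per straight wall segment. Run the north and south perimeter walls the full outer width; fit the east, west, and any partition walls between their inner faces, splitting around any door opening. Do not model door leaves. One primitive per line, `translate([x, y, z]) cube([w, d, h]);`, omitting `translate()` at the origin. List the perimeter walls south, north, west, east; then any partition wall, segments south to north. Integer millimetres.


cube([4500, 150, 2850]);
translate([0, 3100, 0]) cube([4500, 150, 2850]);
translate([0, 150, 0]) cube([150, 2950, 2850]);
translate([4350, 150, 0]) cube([150, 2950, 2850]);
translate([2500, 150, 0]) cube([150, 1250, 2850]);
translate([2500, 2650, 0]) cube([150, 450, 2850]);


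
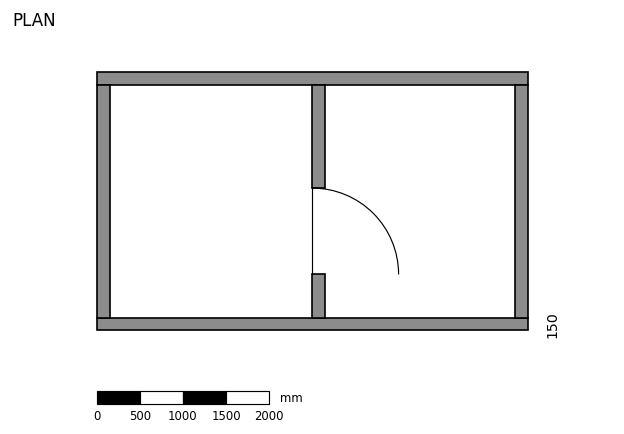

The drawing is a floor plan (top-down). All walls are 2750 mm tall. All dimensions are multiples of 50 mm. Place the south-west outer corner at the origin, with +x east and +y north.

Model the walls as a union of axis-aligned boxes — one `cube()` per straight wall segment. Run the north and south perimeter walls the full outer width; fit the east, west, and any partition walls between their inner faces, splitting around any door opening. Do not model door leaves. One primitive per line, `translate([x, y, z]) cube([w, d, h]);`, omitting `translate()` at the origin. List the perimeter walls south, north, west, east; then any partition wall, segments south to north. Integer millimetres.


cube([5000, 150, 2750]);
translate([0, 2850, 0]) cube([5000, 150, 2750]);
translate([0, 150, 0]) cube([150, 2700, 2750]);
translate([4850, 150, 0]) cube([150, 2700, 2750]);
translate([2500, 150, 0]) cube([150, 500, 2750]);
translate([2500, 1650, 0]) cube([150, 1200, 2750]);


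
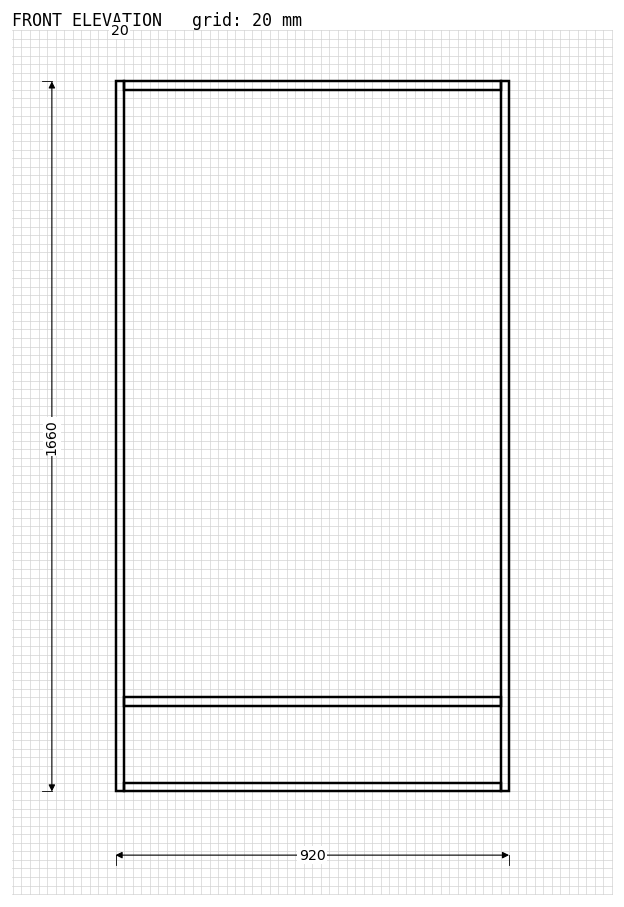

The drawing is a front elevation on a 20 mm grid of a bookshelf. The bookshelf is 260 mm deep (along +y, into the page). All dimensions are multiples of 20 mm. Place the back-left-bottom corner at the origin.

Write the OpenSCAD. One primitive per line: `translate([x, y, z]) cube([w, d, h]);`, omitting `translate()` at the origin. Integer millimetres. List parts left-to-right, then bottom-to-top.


cube([20, 260, 1660]);
translate([20, 0, 0]) cube([880, 260, 20]);
translate([20, 0, 200]) cube([880, 260, 20]);
translate([20, 0, 1640]) cube([880, 260, 20]);
translate([900, 0, 0]) cube([20, 260, 1660]);


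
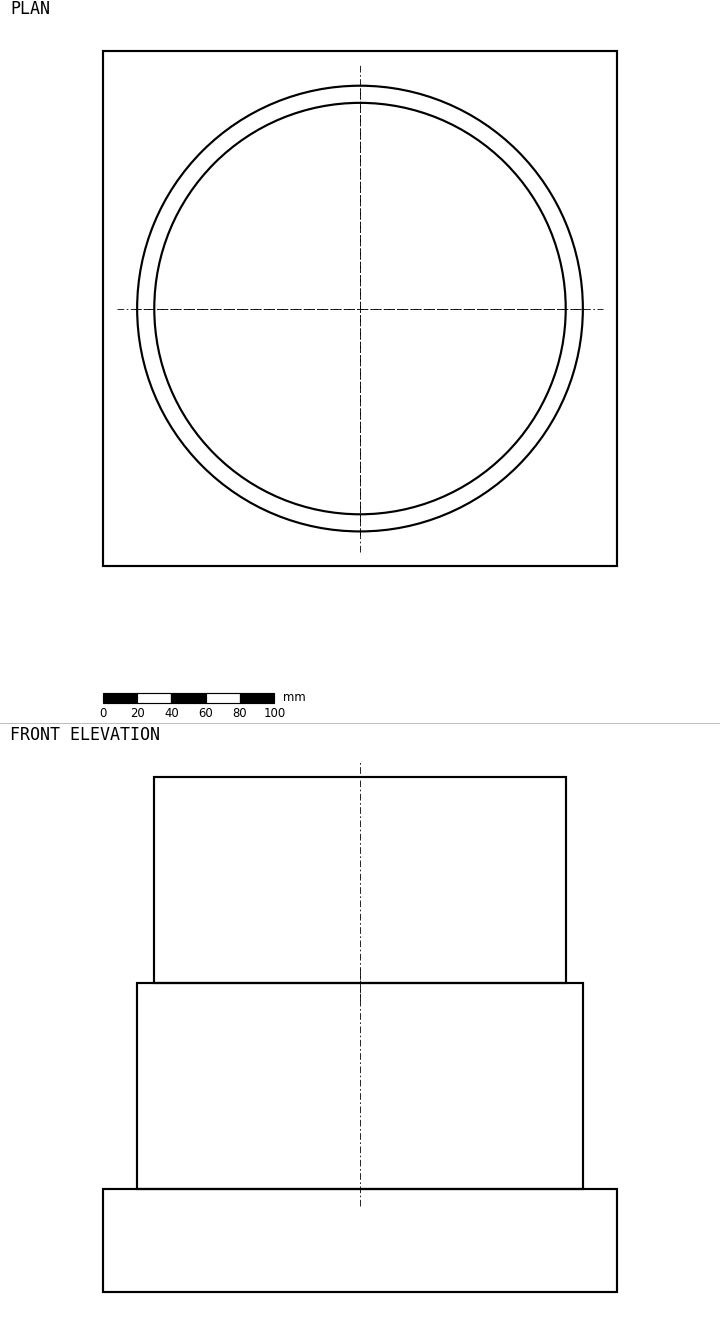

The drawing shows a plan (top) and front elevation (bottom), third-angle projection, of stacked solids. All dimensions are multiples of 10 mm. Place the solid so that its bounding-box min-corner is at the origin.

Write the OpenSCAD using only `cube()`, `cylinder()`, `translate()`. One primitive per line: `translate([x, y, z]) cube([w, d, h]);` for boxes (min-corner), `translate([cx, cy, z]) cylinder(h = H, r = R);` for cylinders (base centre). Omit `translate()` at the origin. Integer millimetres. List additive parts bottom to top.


cube([300, 300, 60]);
translate([150, 150, 60]) cylinder(h = 120, r = 130);
translate([150, 150, 180]) cylinder(h = 120, r = 120);
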